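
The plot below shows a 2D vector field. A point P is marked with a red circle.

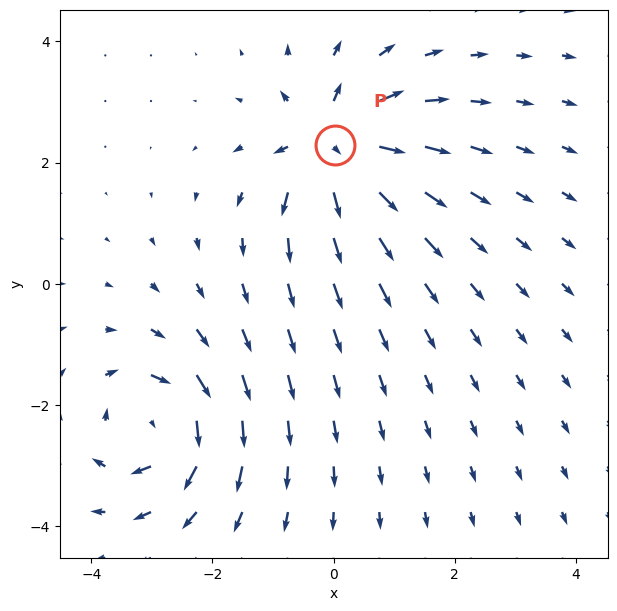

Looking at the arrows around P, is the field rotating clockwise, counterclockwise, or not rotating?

not rotating

Near P at (0.0, 2.3) the arrows show no circulation. The curl there is ≈0.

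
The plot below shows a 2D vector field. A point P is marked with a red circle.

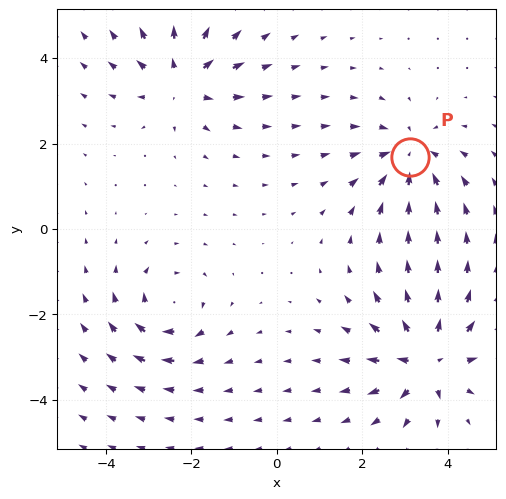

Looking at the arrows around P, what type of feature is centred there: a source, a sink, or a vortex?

At P (3.1, 1.7) the arrows converge inward. Divergence about -4, curl ≈0 — negative divergence with near-zero curl is a sink.

sink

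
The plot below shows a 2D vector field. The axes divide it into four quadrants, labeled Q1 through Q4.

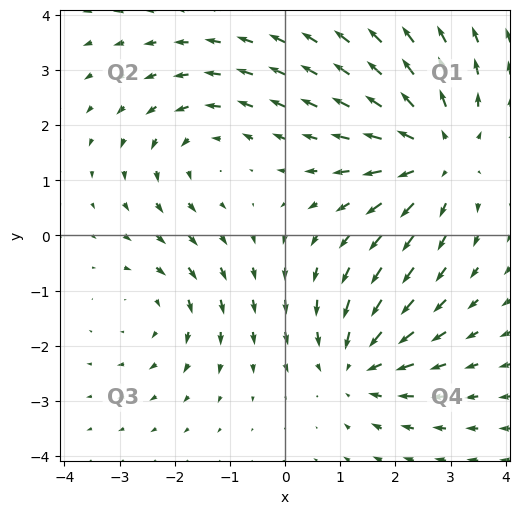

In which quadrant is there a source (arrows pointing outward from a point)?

The source sits at approximately (2.7, 1.5), which lies in quadrant Q1. The divergence there is about +4, positive as expected for a source.

Q1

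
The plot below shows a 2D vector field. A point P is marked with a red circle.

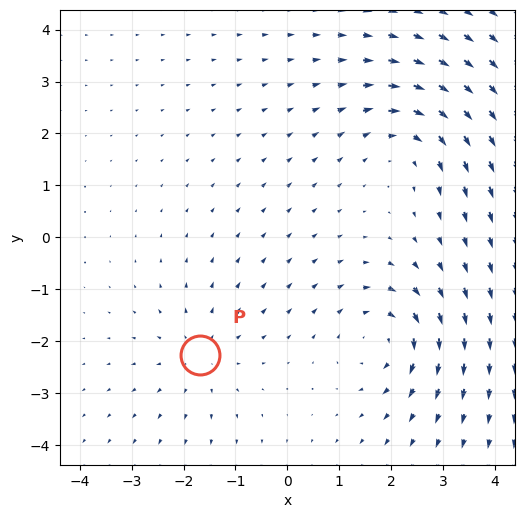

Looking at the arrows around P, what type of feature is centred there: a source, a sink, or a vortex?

source

At P (-1.7, -2.3) the arrows spread outward. Divergence about +2, curl ≈0 — positive divergence with near-zero curl is a source.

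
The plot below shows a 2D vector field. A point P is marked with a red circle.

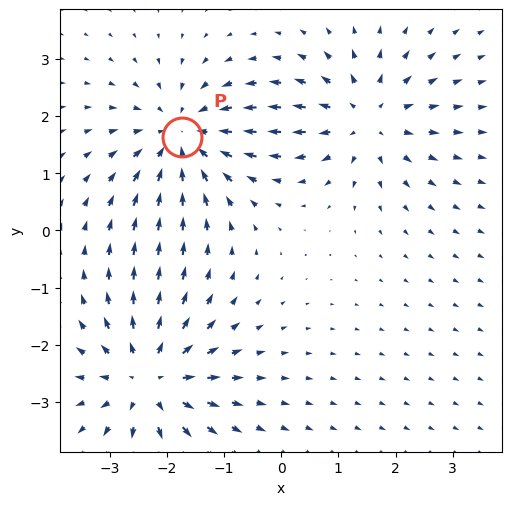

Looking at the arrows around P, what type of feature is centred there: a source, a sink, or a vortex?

At P (-1.7, 1.6) the arrows converge inward. Divergence about -4, curl ≈0 — negative divergence with near-zero curl is a sink.

sink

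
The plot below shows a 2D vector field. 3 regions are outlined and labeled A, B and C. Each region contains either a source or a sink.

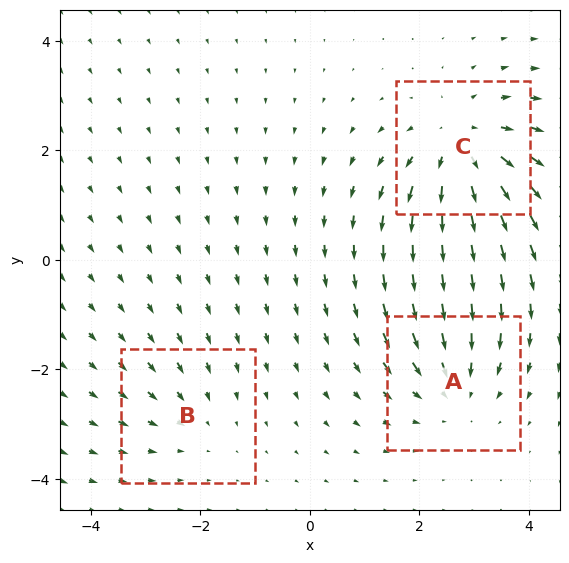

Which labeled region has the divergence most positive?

Divergence at each region's feature centre — A: about -3, B: about -2, C: about +4. Region C is most positive.

C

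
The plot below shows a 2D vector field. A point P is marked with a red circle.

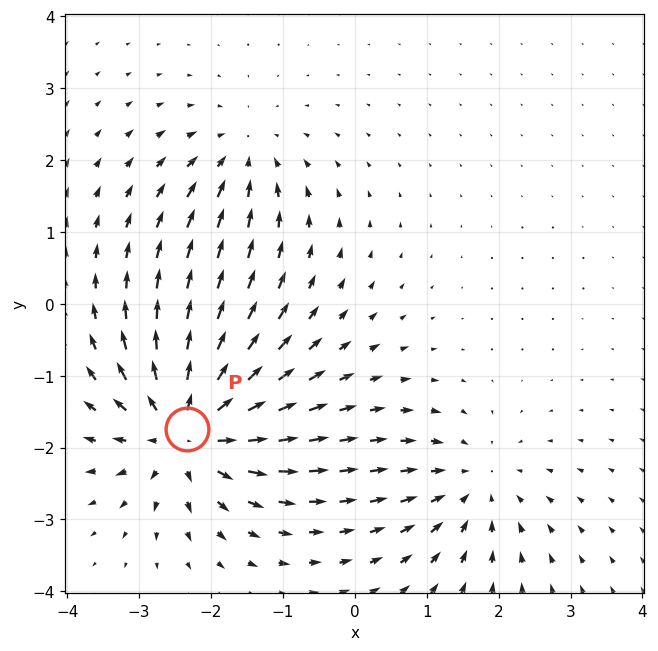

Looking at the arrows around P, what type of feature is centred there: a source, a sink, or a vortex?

At P (-2.3, -1.7) the arrows spread outward. Divergence about +6, curl ≈0 — positive divergence with near-zero curl is a source.

source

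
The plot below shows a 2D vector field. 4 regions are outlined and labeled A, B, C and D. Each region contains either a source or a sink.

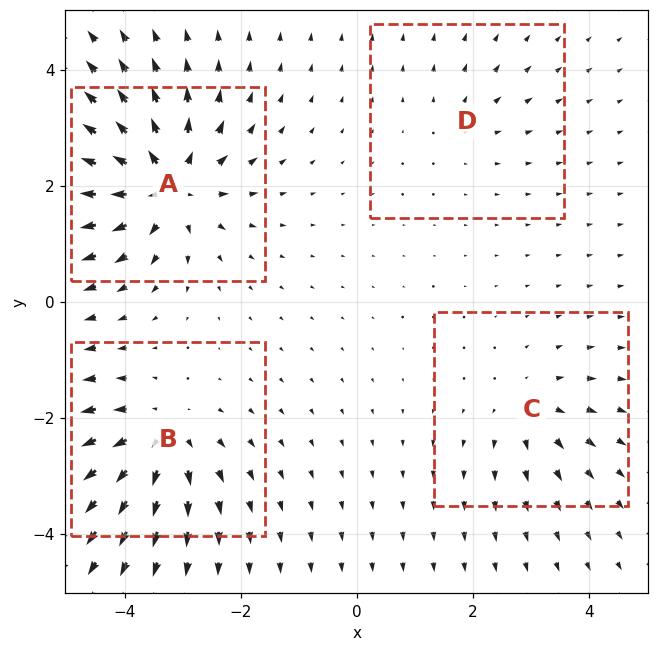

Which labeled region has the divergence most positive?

Divergence at each region's feature centre — A: about +9, B: about +6, C: about +4, D: about +2. Region A is most positive.

A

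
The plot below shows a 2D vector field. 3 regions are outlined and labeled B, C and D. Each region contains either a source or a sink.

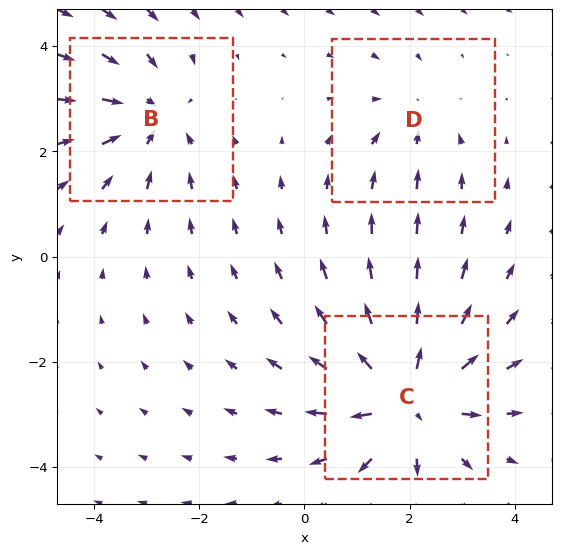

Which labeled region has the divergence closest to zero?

D

Divergence at each region's feature centre — B: about -3, C: about +4, D: about -2. Region D is closest to zero.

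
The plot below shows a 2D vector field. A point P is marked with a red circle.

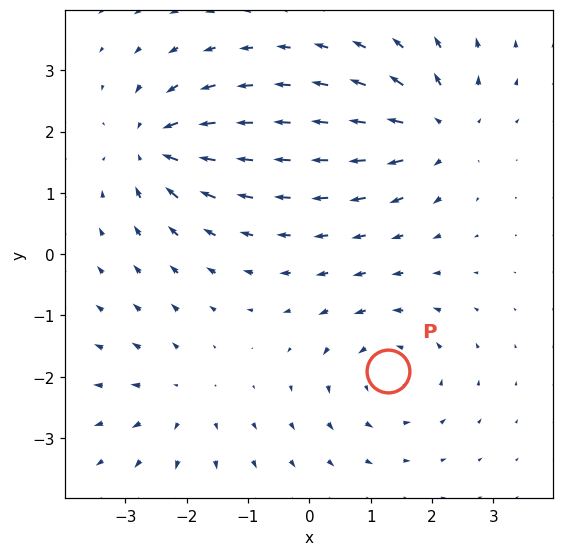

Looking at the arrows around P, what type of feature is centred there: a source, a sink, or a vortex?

At P (1.3, -1.9) the arrows circulate counterclockwise. Divergence ≈0, curl about +4 — near-zero divergence with nonzero curl is a vortex.

vortex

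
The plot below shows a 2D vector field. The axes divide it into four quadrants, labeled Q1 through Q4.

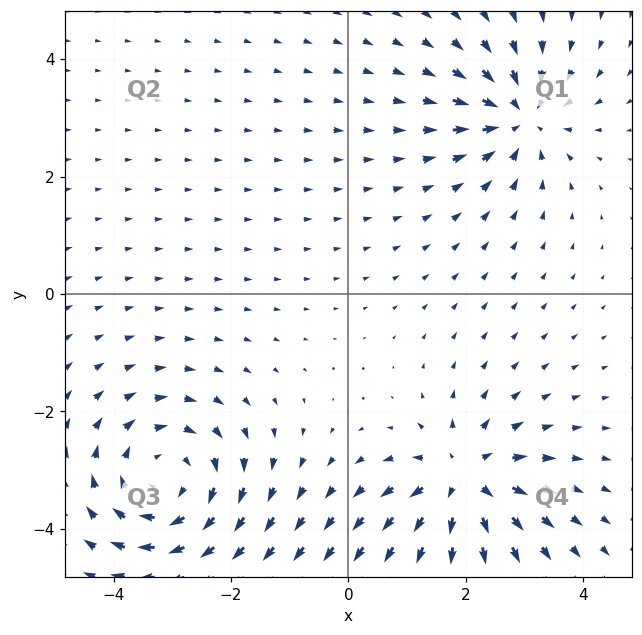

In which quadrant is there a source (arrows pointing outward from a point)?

Q4

The source sits at approximately (2.0, -3.2), which lies in quadrant Q4. The divergence there is about +5, positive as expected for a source.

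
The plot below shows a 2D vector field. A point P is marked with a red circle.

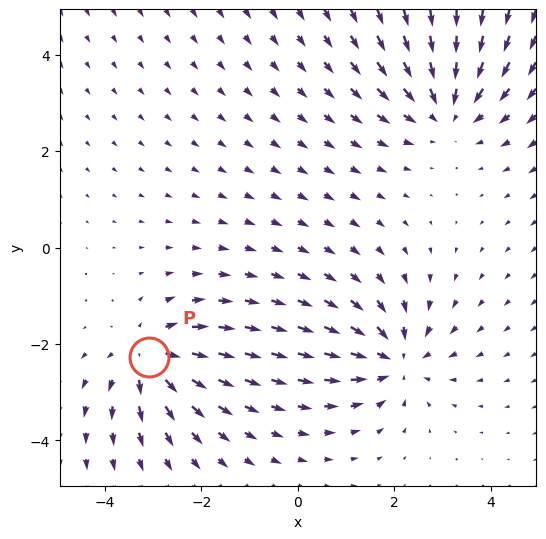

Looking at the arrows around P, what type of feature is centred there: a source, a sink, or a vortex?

source

At P (-3.1, -2.3) the arrows spread outward. Divergence about +4, curl ≈0 — positive divergence with near-zero curl is a source.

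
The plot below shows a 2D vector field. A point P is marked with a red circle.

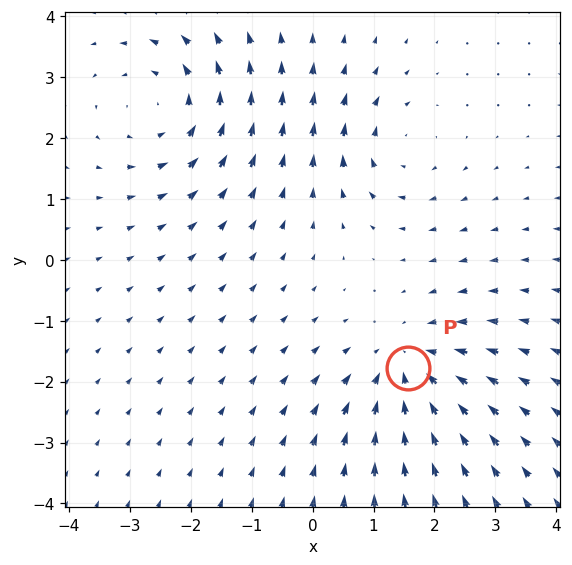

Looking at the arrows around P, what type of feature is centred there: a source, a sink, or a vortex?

At P (1.6, -1.8) the arrows converge inward. Divergence about -4, curl ≈0 — negative divergence with near-zero curl is a sink.

sink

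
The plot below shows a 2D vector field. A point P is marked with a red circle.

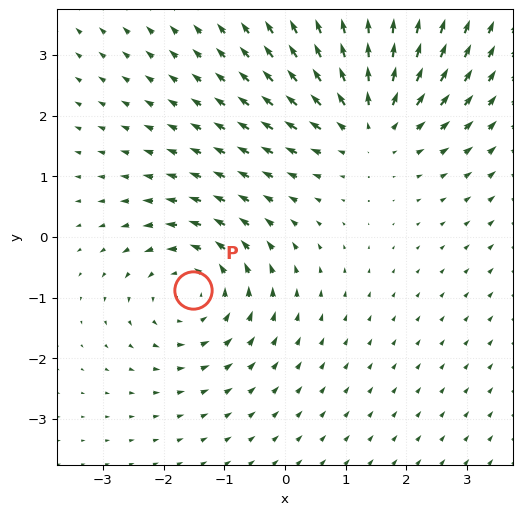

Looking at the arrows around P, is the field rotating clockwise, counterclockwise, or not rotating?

counterclockwise

Near P at (-1.5, -0.9) the arrows circulate counterclockwise. The curl (z-component) there is about +4; positive curl means counterclockwise rotation.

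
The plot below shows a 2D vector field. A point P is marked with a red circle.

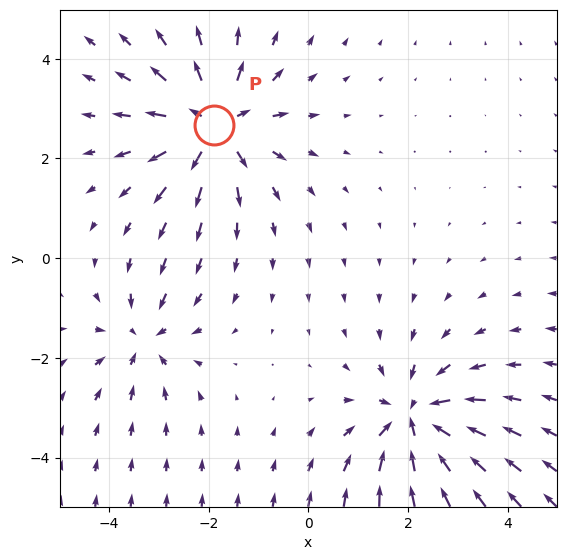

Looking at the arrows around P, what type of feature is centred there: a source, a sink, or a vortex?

source

At P (-1.9, 2.7) the arrows spread outward. Divergence about +6, curl ≈0 — positive divergence with near-zero curl is a source.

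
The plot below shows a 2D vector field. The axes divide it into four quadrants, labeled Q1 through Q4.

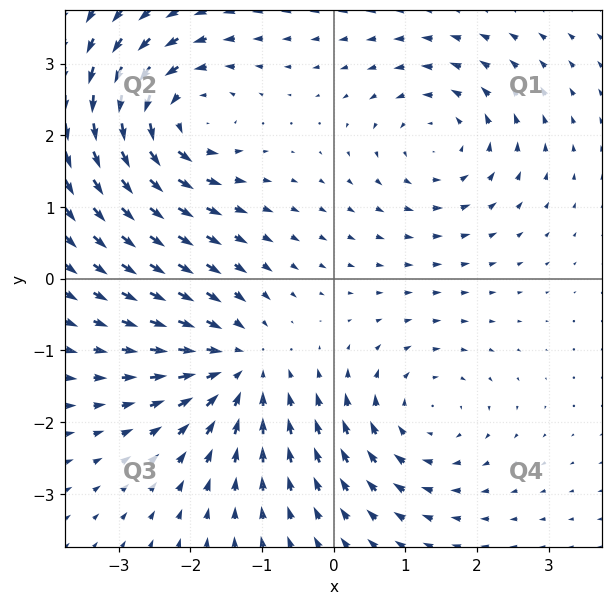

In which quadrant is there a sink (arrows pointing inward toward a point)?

The sink sits at approximately (-1.4, -1.2), which lies in quadrant Q3. The divergence there is about -5, negative as expected for a sink.

Q3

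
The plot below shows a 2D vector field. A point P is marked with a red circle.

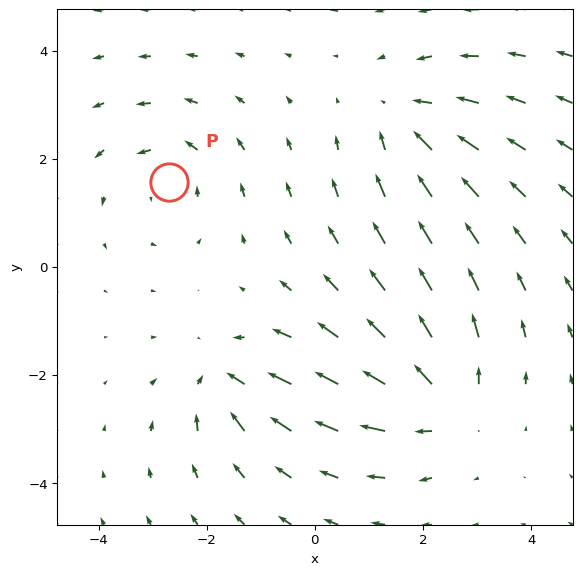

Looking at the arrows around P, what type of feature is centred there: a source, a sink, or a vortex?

vortex

At P (-2.7, 1.6) the arrows circulate counterclockwise. Divergence ≈0, curl about +3 — near-zero divergence with nonzero curl is a vortex.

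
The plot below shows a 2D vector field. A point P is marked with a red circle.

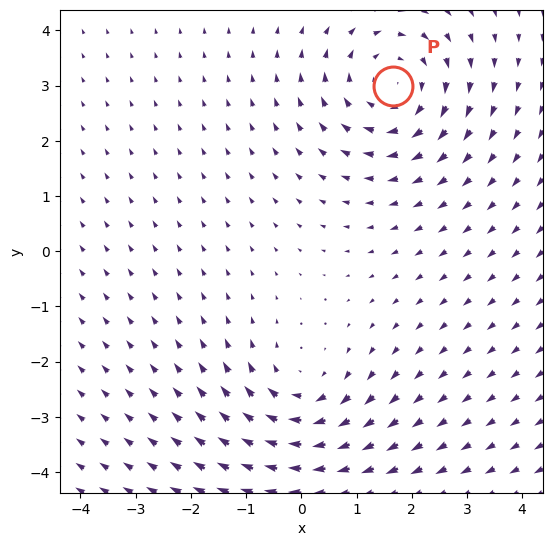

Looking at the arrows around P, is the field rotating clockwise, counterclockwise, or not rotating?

clockwise

Near P at (1.7, 3.0) the arrows circulate clockwise. The curl (z-component) there is about -3; negative curl means clockwise rotation.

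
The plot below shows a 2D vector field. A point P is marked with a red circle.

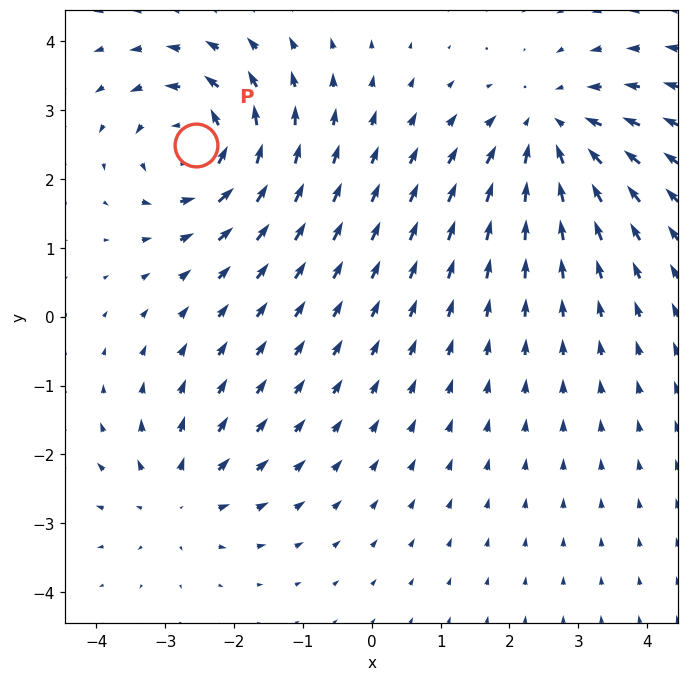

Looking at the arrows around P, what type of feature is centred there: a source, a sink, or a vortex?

At P (-2.6, 2.5) the arrows circulate counterclockwise. Divergence ≈0, curl about +6 — near-zero divergence with nonzero curl is a vortex.

vortex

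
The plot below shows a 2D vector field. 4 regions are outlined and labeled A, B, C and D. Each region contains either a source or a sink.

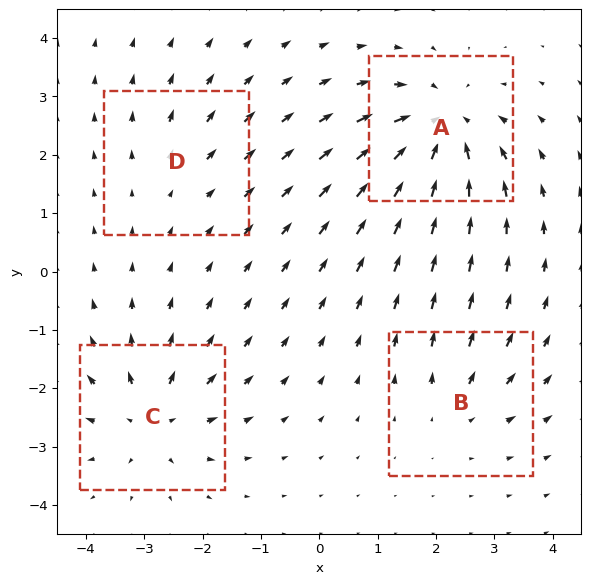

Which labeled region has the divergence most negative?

Divergence at each region's feature centre — A: about -7, B: about +3, C: about +5, D: about +2. Region A is most negative.

A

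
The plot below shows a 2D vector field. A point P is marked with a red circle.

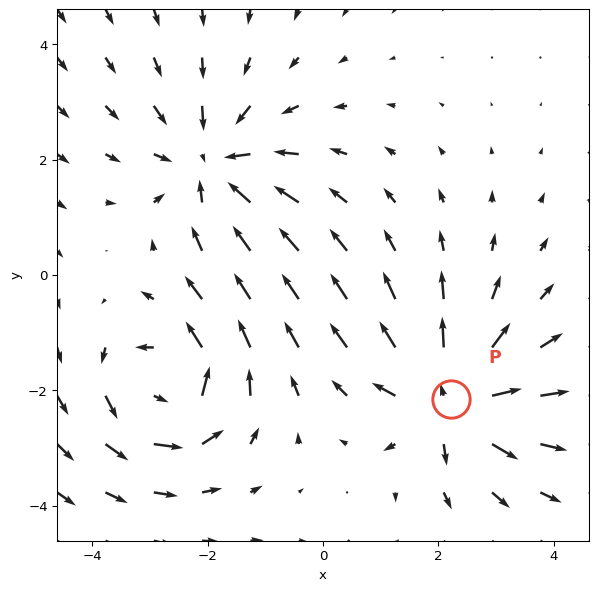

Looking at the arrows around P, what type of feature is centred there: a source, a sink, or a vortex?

source

At P (2.2, -2.2) the arrows spread outward. Divergence about +6, curl ≈0 — positive divergence with near-zero curl is a source.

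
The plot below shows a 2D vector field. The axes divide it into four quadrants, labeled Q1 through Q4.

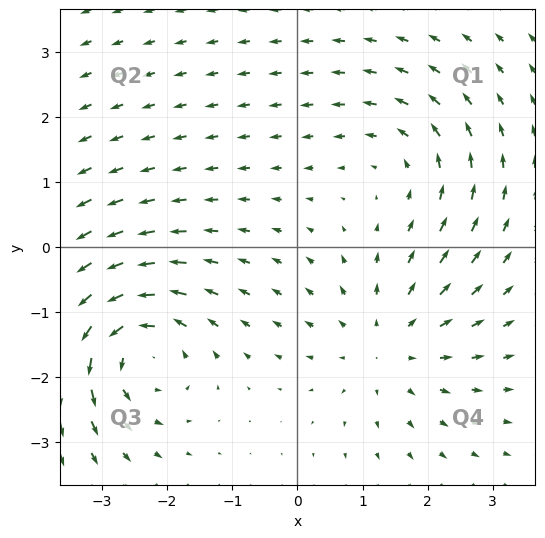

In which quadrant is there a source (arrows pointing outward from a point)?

The source sits at approximately (1.4, -1.5), which lies in quadrant Q4. The divergence there is about +3, positive as expected for a source.

Q4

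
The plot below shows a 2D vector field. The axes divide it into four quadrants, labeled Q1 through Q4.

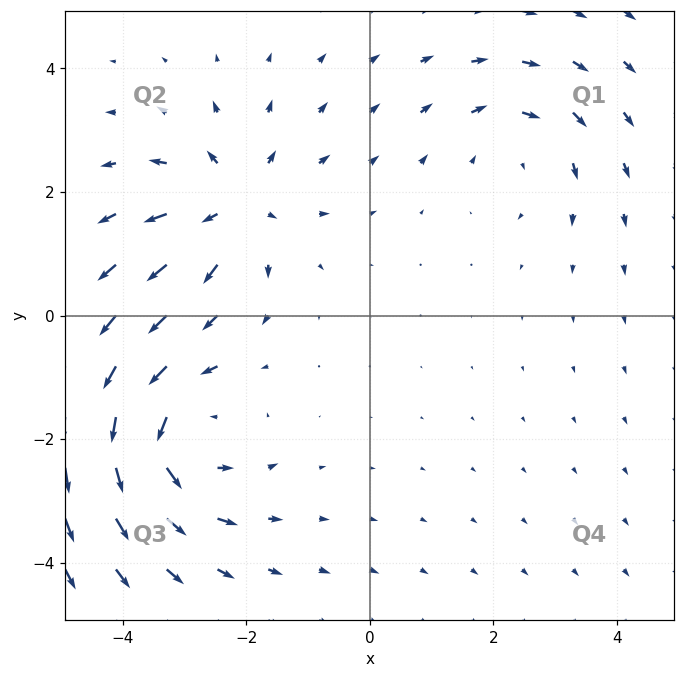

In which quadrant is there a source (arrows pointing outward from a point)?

The source sits at approximately (-2.2, 1.8), which lies in quadrant Q2. The divergence there is about +4, positive as expected for a source.

Q2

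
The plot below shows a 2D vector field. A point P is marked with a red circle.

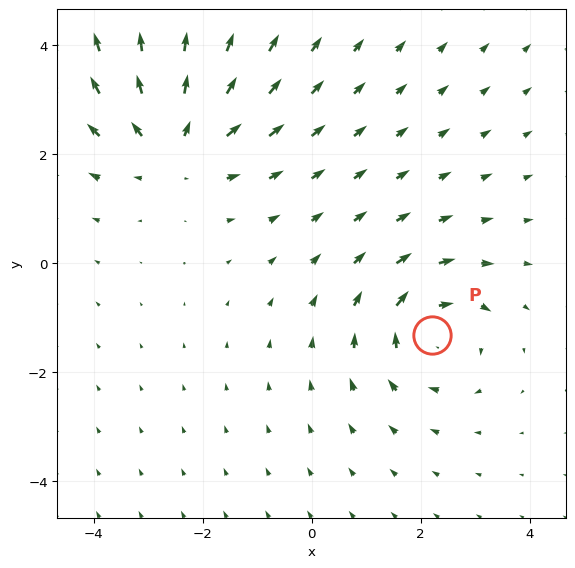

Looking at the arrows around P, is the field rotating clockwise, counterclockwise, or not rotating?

clockwise

Near P at (2.2, -1.3) the arrows circulate clockwise. The curl (z-component) there is about -4; negative curl means clockwise rotation.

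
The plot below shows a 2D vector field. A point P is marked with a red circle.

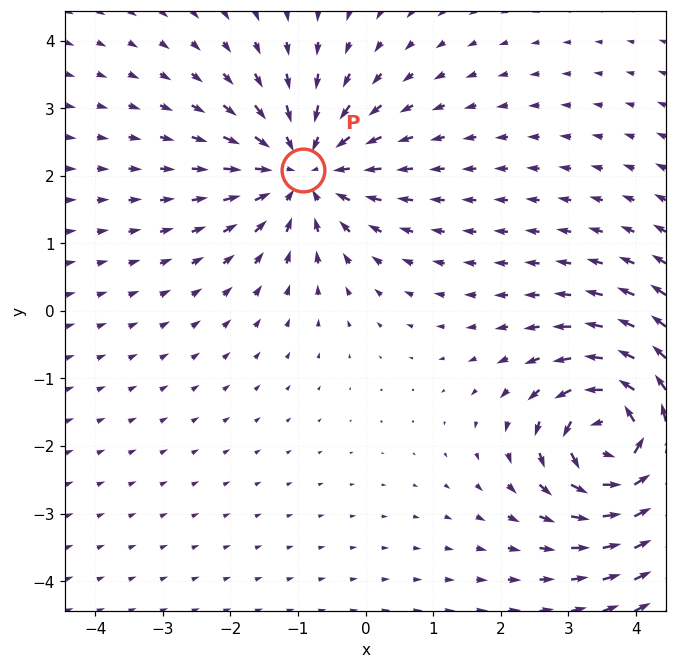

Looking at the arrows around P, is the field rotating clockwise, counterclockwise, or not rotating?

not rotating

Near P at (-0.9, 2.1) the arrows show no circulation. The curl there is ≈0.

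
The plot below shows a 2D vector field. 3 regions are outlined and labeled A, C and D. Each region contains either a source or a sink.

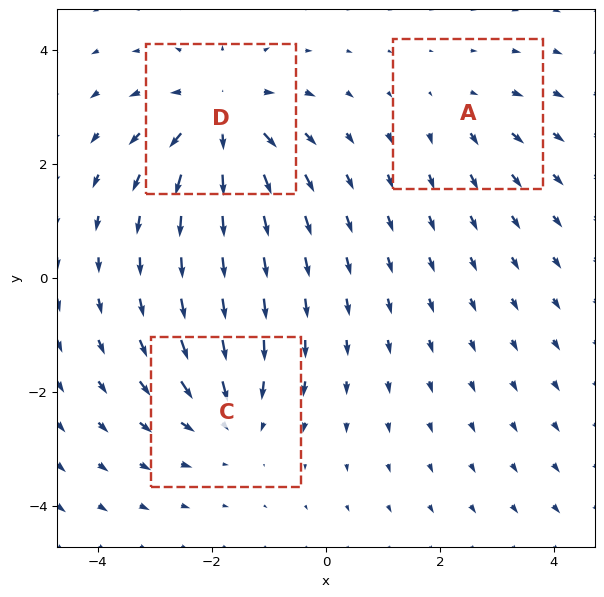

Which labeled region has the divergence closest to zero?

A

Divergence at each region's feature centre — A: about +2, C: about -3, D: about +5. Region A is closest to zero.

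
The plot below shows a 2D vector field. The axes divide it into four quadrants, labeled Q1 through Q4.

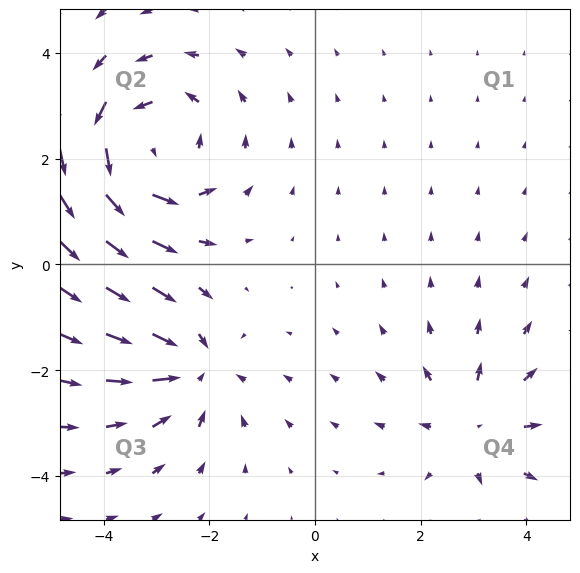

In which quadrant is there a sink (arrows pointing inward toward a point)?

Q3

The sink sits at approximately (-2.3, -2.0), which lies in quadrant Q3. The divergence there is about -3, negative as expected for a sink.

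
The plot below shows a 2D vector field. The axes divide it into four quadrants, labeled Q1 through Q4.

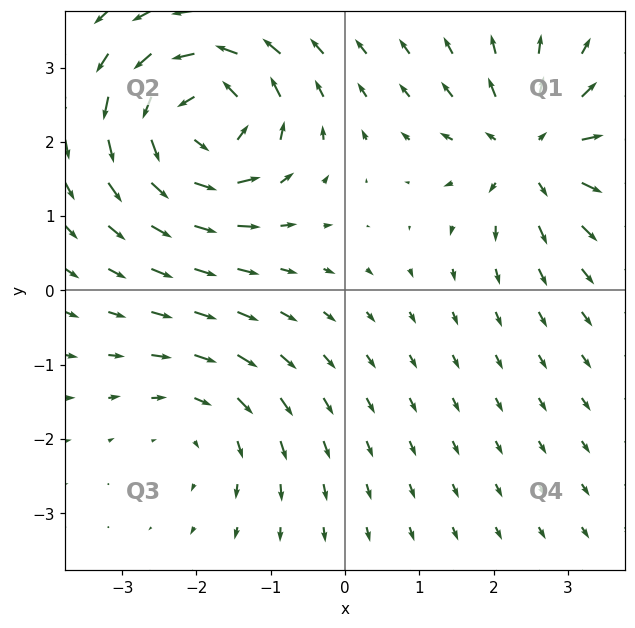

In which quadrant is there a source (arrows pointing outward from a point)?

The source sits at approximately (2.5, 1.9), which lies in quadrant Q1. The divergence there is about +5, positive as expected for a source.

Q1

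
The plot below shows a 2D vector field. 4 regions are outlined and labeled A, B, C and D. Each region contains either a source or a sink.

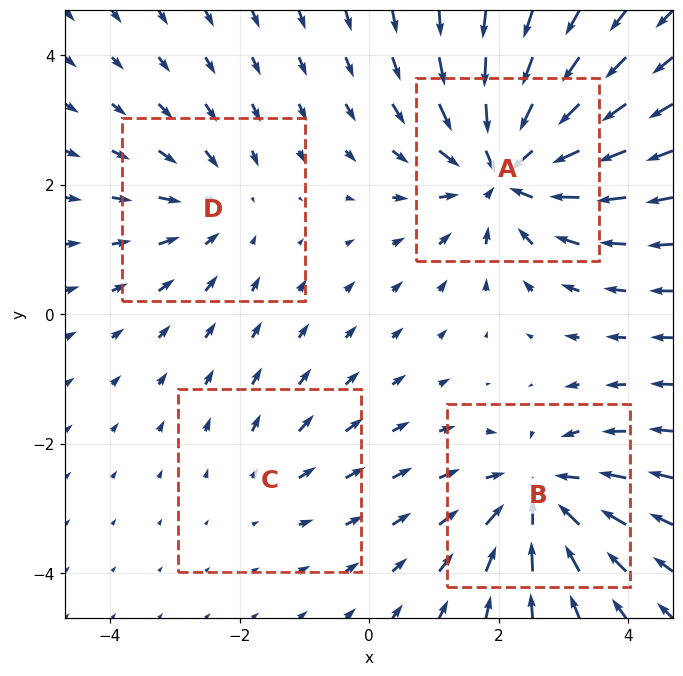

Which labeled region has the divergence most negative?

A

Divergence at each region's feature centre — A: about -7, B: about -5, C: about +2, D: about -3. Region A is most negative.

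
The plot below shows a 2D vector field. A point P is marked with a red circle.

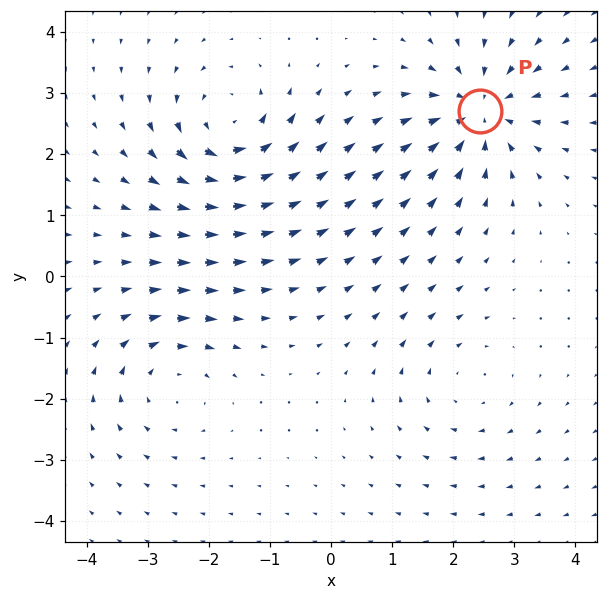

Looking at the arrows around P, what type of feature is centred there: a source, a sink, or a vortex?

sink

At P (2.4, 2.7) the arrows converge inward. Divergence about -6, curl ≈0 — negative divergence with near-zero curl is a sink.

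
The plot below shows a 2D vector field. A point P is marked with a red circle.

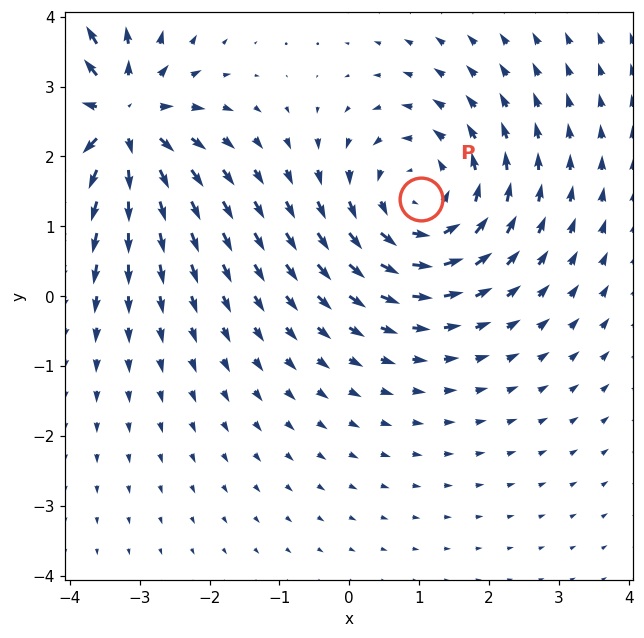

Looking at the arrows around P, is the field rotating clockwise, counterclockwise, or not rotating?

Near P at (1.0, 1.4) the arrows circulate counterclockwise. The curl (z-component) there is about +4; positive curl means counterclockwise rotation.

counterclockwise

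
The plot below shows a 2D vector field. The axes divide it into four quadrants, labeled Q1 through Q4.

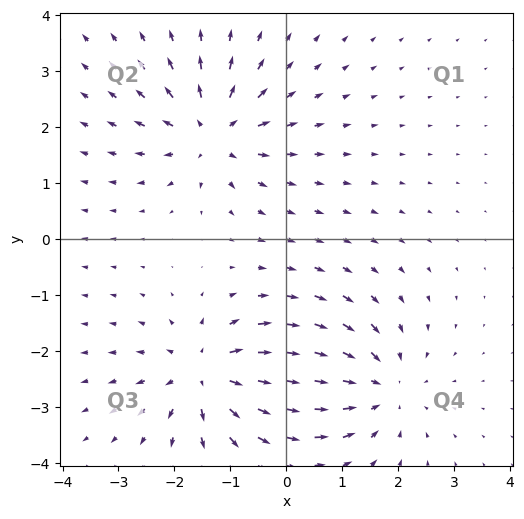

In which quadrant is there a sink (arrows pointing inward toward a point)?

The sink sits at approximately (1.7, -2.7), which lies in quadrant Q4. The divergence there is about -4, negative as expected for a sink.

Q4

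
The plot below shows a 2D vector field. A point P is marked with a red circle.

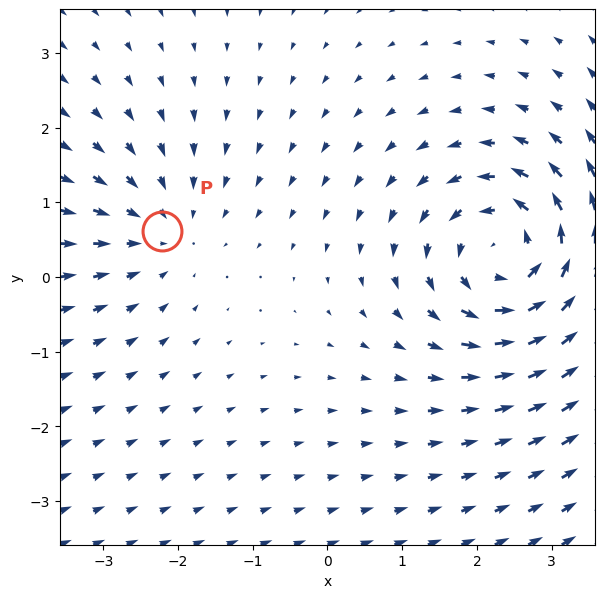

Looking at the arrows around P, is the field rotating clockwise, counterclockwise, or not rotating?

Near P at (-2.2, 0.6) the arrows show no circulation. The curl there is ≈0.

not rotating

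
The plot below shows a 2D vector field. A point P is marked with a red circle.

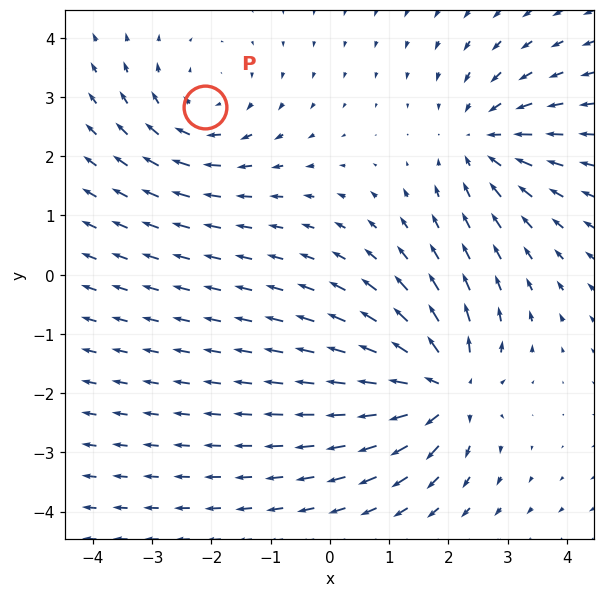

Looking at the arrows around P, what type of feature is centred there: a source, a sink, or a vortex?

At P (-2.1, 2.8) the arrows circulate clockwise. Divergence ≈0, curl about -3 — near-zero divergence with nonzero curl is a vortex.

vortex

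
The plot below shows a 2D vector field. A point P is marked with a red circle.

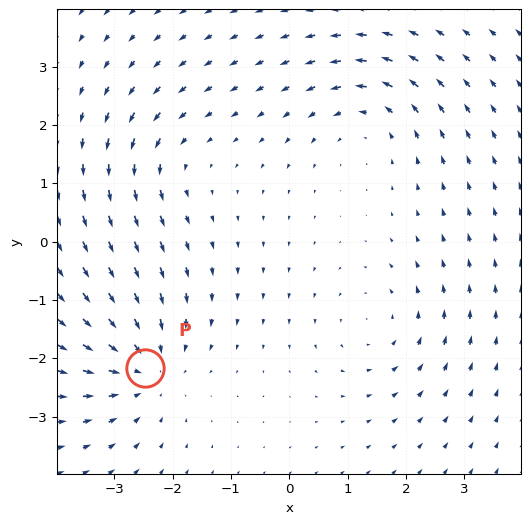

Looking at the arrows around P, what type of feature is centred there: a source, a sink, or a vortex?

At P (-2.5, -2.2) the arrows converge inward. Divergence about -5, curl ≈0 — negative divergence with near-zero curl is a sink.

sink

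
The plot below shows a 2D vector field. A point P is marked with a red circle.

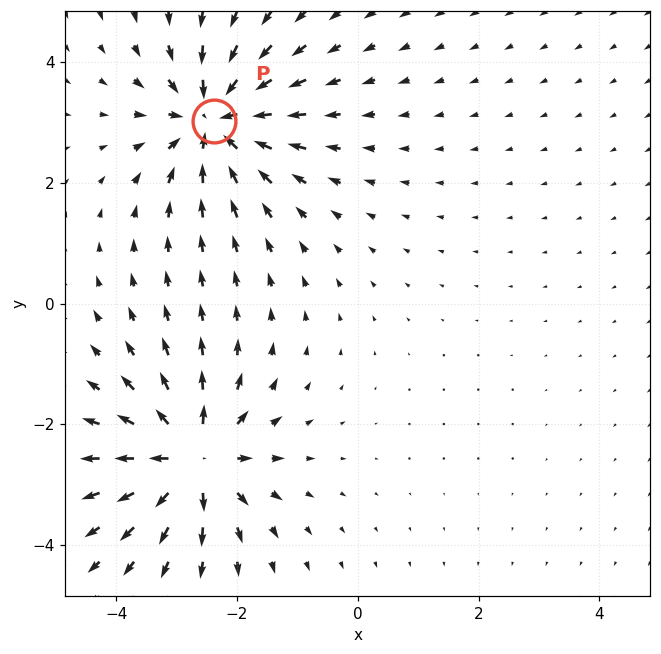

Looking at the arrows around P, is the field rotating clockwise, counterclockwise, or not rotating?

Near P at (-2.4, 3.0) the arrows show no circulation. The curl there is ≈0.

not rotating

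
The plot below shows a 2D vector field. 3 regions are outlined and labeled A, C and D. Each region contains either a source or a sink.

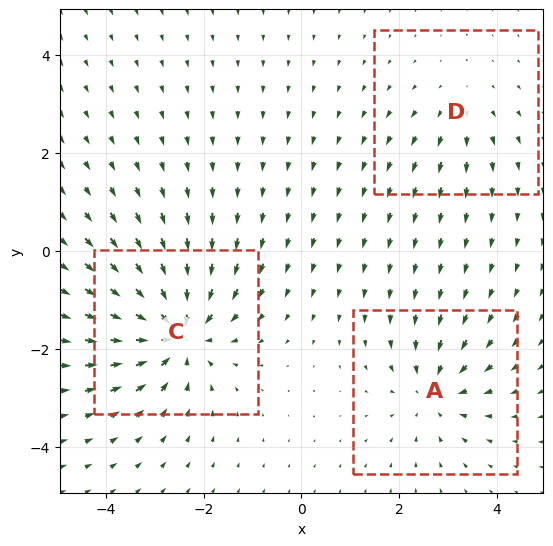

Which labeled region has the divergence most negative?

C

Divergence at each region's feature centre — A: about -3, C: about -5, D: about +2. Region C is most negative.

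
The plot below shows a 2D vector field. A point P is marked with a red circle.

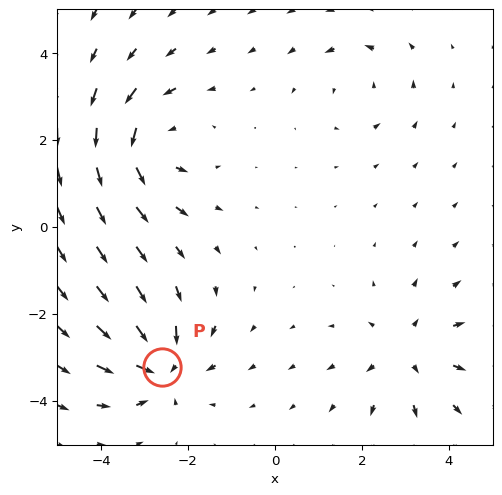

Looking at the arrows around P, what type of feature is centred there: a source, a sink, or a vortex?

sink

At P (-2.6, -3.2) the arrows converge inward. Divergence about -6, curl ≈0 — negative divergence with near-zero curl is a sink.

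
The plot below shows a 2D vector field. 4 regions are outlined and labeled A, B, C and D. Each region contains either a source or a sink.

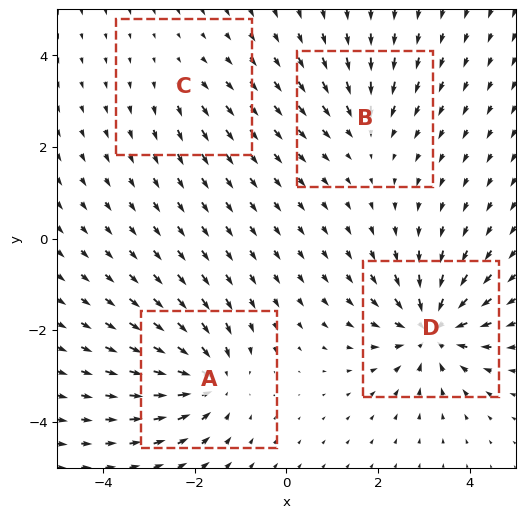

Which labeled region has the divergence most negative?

D

Divergence at each region's feature centre — A: about -6, B: about -4, C: about +2, D: about -8. Region D is most negative.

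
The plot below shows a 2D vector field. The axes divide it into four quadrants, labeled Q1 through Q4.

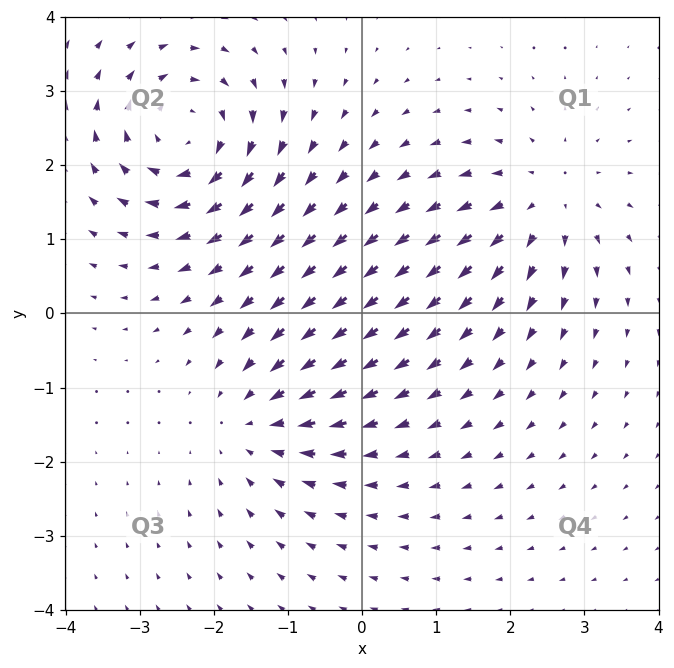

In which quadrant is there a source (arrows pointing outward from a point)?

Q1

The source sits at approximately (2.5, 1.5), which lies in quadrant Q1. The divergence there is about +4, positive as expected for a source.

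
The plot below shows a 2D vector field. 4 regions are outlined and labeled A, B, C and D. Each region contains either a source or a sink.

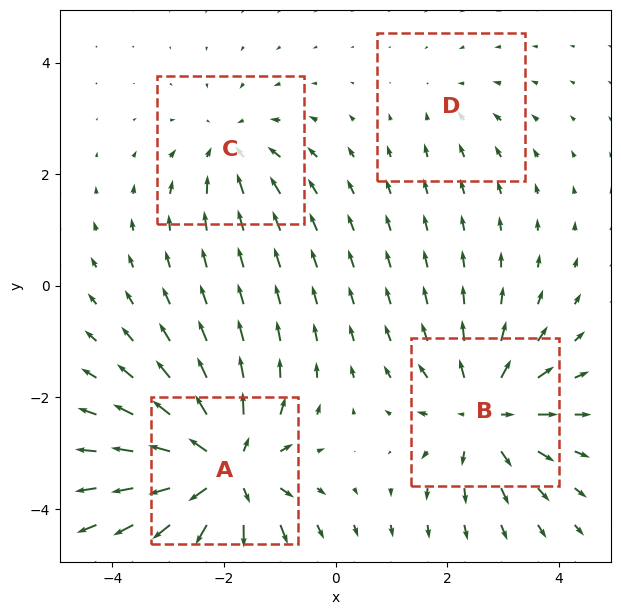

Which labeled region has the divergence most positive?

A

Divergence at each region's feature centre — A: about +8, B: about +6, C: about -4, D: about -2. Region A is most positive.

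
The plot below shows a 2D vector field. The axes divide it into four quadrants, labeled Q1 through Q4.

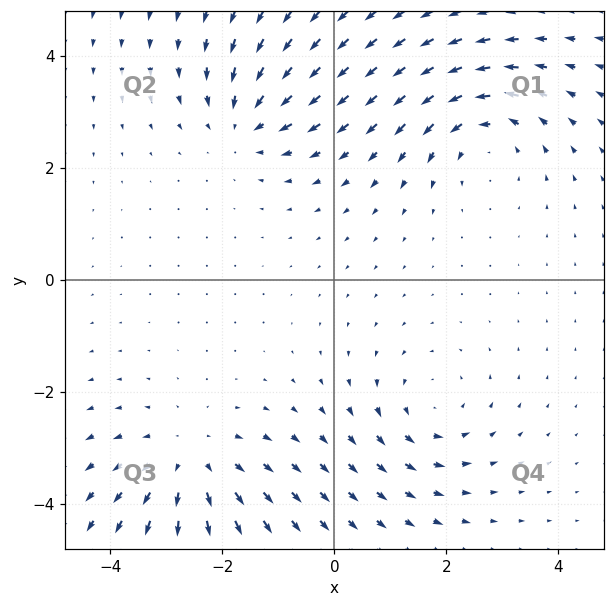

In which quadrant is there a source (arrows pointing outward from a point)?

Q3

The source sits at approximately (-2.6, -3.3), which lies in quadrant Q3. The divergence there is about +4, positive as expected for a source.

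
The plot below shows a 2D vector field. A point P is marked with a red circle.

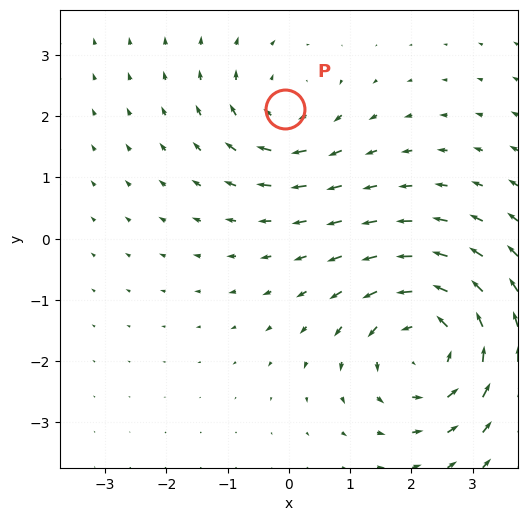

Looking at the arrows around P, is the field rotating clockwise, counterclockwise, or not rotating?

clockwise

Near P at (-0.1, 2.1) the arrows circulate clockwise. The curl (z-component) there is about -3; negative curl means clockwise rotation.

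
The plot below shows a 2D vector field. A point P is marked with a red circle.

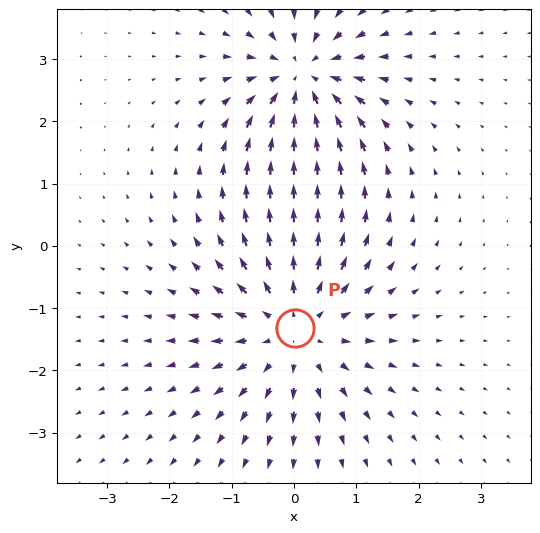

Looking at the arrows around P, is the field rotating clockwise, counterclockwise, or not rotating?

Near P at (0.0, -1.3) the arrows show no circulation. The curl there is ≈0.

not rotating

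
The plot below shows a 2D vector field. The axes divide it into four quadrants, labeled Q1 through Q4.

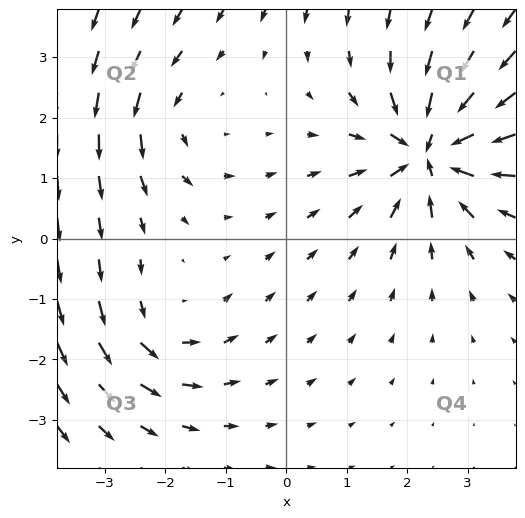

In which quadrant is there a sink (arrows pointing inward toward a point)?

The sink sits at approximately (2.4, 1.4), which lies in quadrant Q1. The divergence there is about -6, negative as expected for a sink.

Q1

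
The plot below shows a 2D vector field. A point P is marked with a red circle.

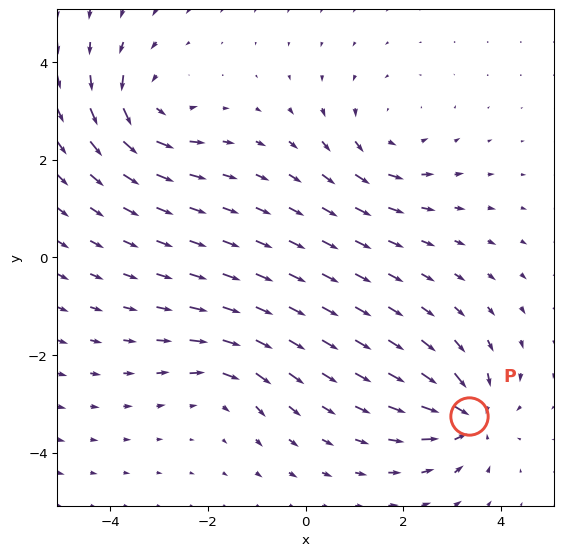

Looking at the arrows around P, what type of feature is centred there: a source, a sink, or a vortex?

At P (3.3, -3.3) the arrows converge inward. Divergence about -7, curl ≈0 — negative divergence with near-zero curl is a sink.

sink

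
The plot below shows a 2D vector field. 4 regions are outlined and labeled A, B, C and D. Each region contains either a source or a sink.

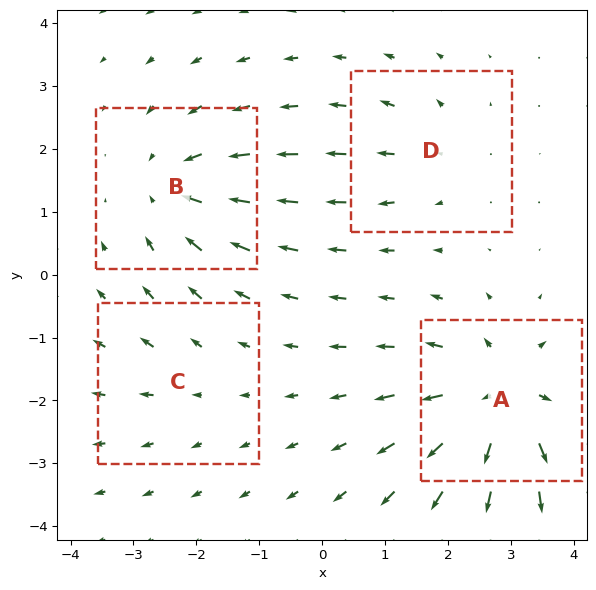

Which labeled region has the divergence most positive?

A

Divergence at each region's feature centre — A: about +7, B: about -5, C: about +2, D: about +3. Region A is most positive.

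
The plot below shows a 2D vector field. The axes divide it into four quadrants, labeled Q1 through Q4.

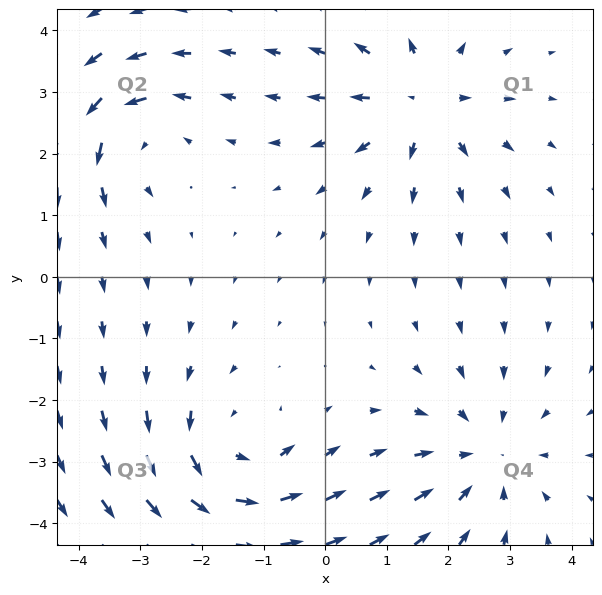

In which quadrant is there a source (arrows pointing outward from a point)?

Q1

The source sits at approximately (1.6, 2.8), which lies in quadrant Q1. The divergence there is about +5, positive as expected for a source.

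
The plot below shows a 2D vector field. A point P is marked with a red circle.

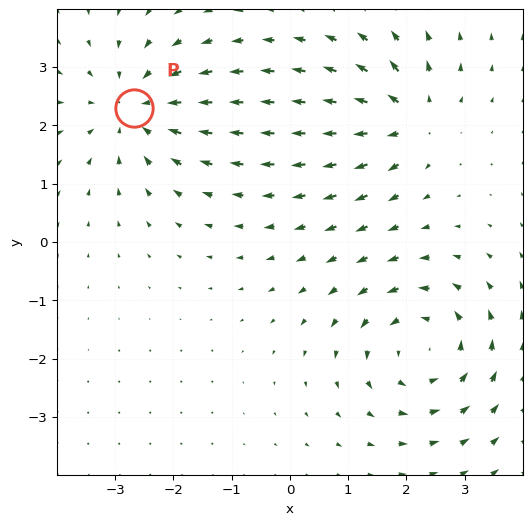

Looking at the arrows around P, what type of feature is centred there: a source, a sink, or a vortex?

At P (-2.7, 2.3) the arrows converge inward. Divergence about -4, curl ≈0 — negative divergence with near-zero curl is a sink.

sink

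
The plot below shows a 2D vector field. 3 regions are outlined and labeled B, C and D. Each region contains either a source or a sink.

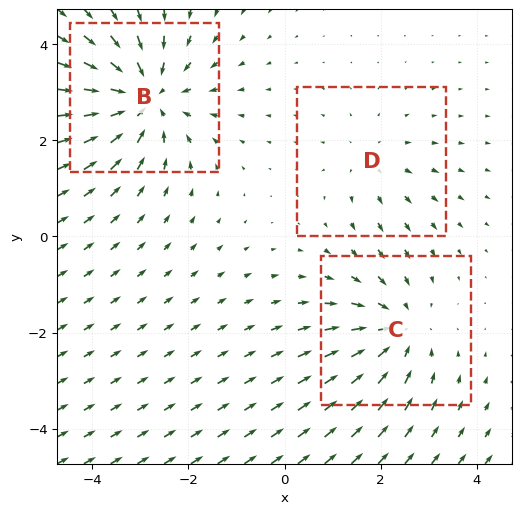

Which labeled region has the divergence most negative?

B

Divergence at each region's feature centre — B: about -4, C: about -3, D: about +2. Region B is most negative.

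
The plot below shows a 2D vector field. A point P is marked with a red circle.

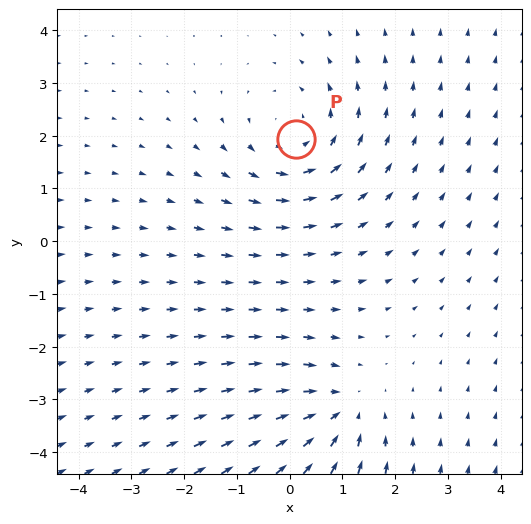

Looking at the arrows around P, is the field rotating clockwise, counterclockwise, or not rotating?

Near P at (0.1, 1.9) the arrows circulate counterclockwise. The curl (z-component) there is about +3; positive curl means counterclockwise rotation.

counterclockwise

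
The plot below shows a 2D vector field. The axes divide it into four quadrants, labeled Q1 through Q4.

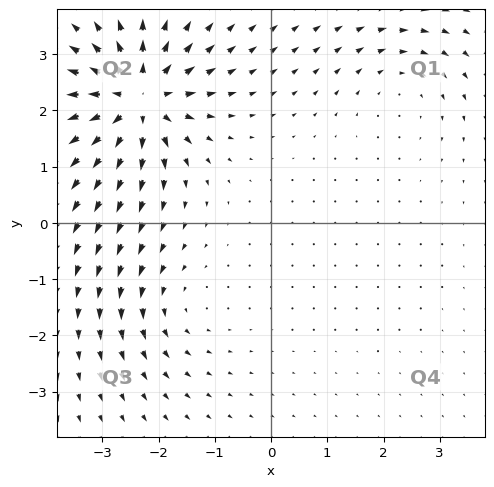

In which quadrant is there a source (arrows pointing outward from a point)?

Q2

The source sits at approximately (-2.4, 2.2), which lies in quadrant Q2. The divergence there is about +7, positive as expected for a source.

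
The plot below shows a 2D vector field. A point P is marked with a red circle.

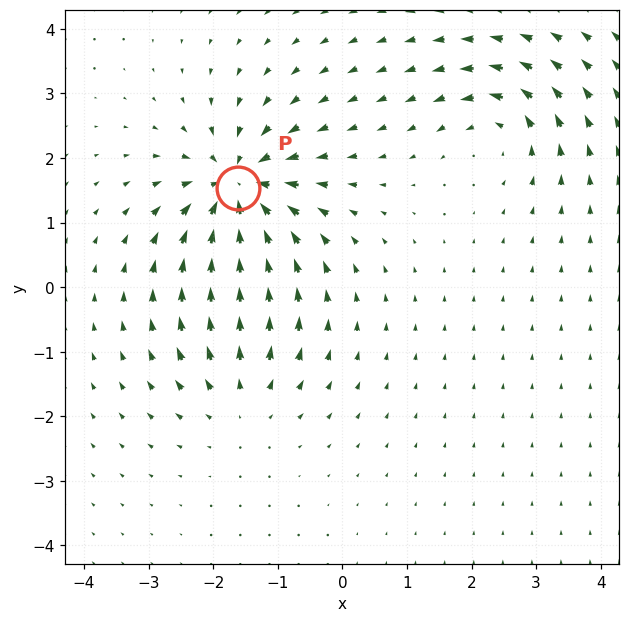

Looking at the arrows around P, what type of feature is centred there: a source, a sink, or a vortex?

At P (-1.6, 1.5) the arrows converge inward. Divergence about -7, curl ≈0 — negative divergence with near-zero curl is a sink.

sink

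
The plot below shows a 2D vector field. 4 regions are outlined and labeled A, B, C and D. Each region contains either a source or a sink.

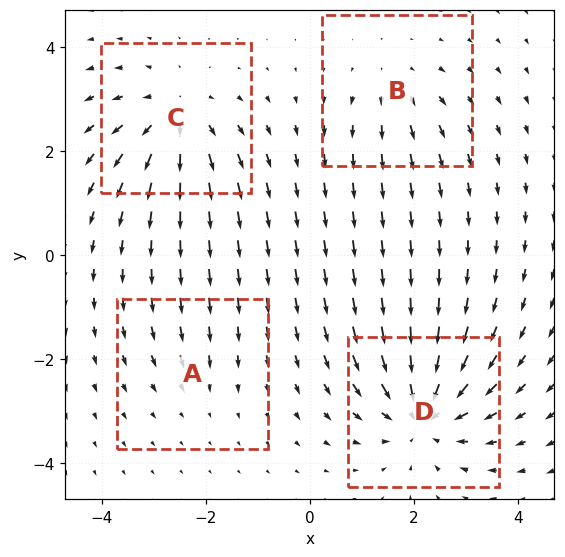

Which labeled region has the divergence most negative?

D

Divergence at each region's feature centre — A: about -2, B: about +3, C: about +5, D: about -7. Region D is most negative.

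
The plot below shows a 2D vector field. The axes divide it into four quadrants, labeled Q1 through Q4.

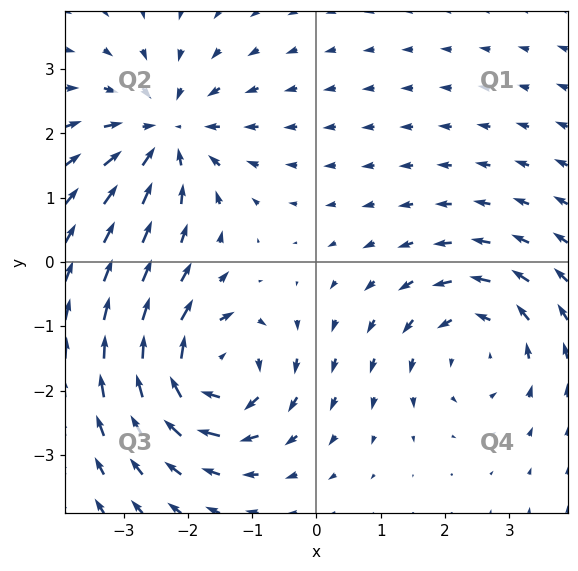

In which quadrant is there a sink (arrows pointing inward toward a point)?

The sink sits at approximately (-2.3, 2.0), which lies in quadrant Q2. The divergence there is about -5, negative as expected for a sink.

Q2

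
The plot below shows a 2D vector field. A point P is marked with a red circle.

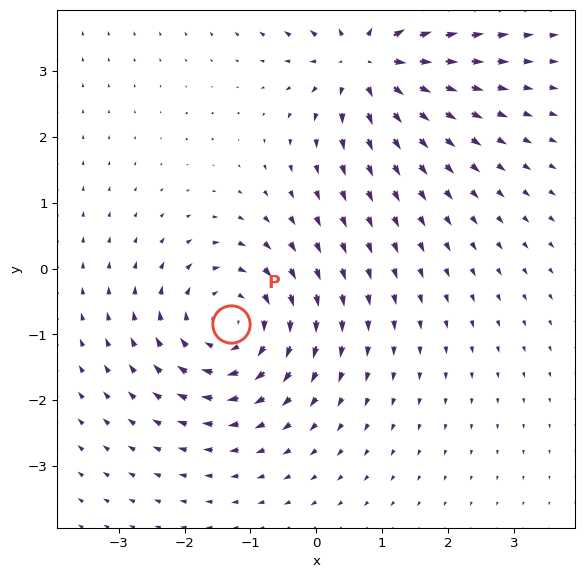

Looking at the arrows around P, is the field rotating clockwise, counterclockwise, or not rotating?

Near P at (-1.3, -0.8) the arrows circulate clockwise. The curl (z-component) there is about -4; negative curl means clockwise rotation.

clockwise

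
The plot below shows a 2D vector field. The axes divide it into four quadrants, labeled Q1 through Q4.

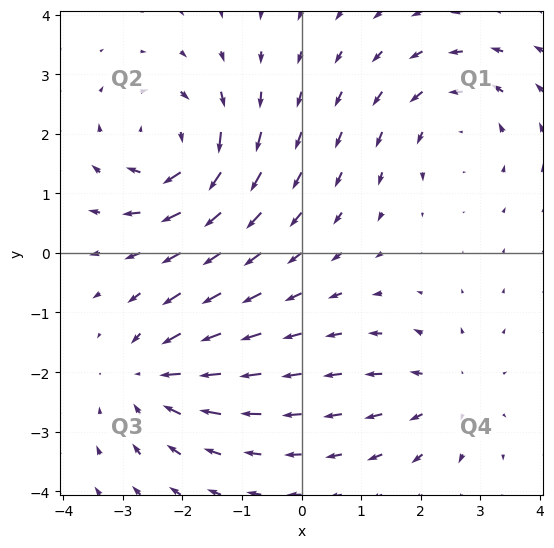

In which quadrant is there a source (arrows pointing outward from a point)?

The source sits at approximately (2.4, -2.3), which lies in quadrant Q4. The divergence there is about +3, positive as expected for a source.

Q4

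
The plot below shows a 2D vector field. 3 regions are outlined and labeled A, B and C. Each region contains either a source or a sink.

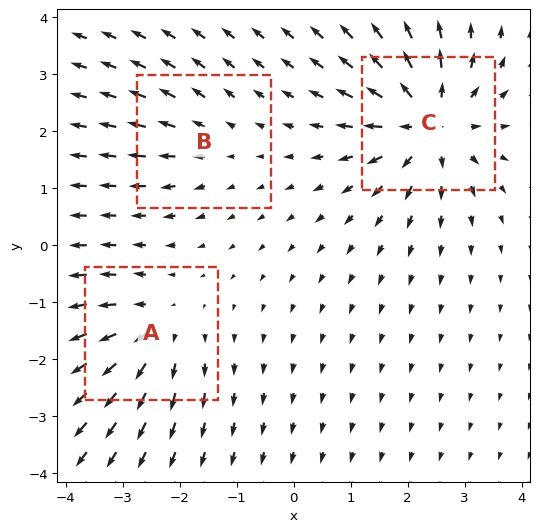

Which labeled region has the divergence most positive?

C

Divergence at each region's feature centre — A: about +4, B: about +2, C: about +6. Region C is most positive.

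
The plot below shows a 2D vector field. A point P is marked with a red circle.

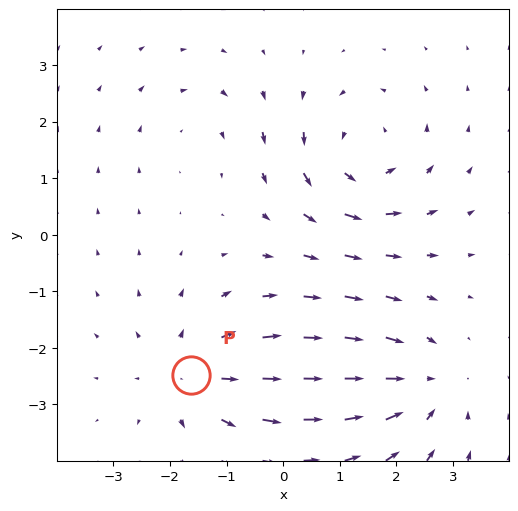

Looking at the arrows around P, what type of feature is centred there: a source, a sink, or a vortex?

At P (-1.6, -2.5) the arrows spread outward. Divergence about +4, curl ≈0 — positive divergence with near-zero curl is a source.

source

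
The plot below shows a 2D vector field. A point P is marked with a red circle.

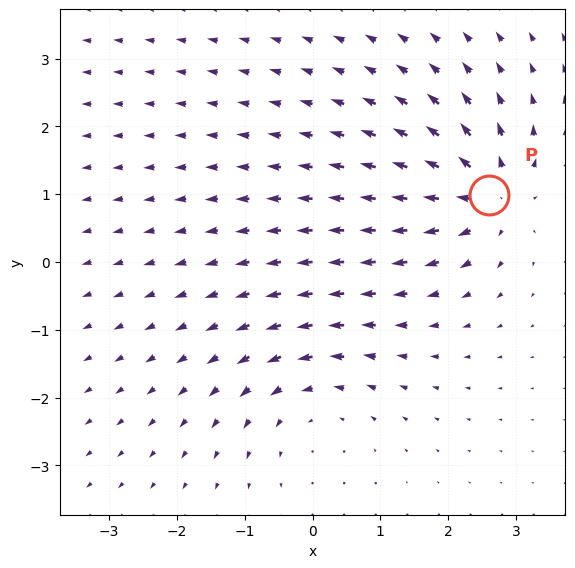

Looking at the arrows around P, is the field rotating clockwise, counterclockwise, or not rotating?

not rotating

Near P at (2.6, 1.0) the arrows show no circulation. The curl there is ≈0.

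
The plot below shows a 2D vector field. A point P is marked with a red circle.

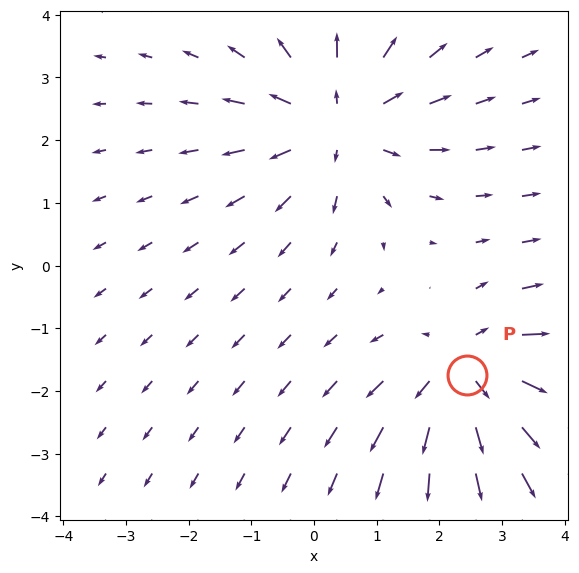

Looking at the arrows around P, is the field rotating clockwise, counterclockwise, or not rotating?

not rotating

Near P at (2.4, -1.7) the arrows show no circulation. The curl there is ≈0.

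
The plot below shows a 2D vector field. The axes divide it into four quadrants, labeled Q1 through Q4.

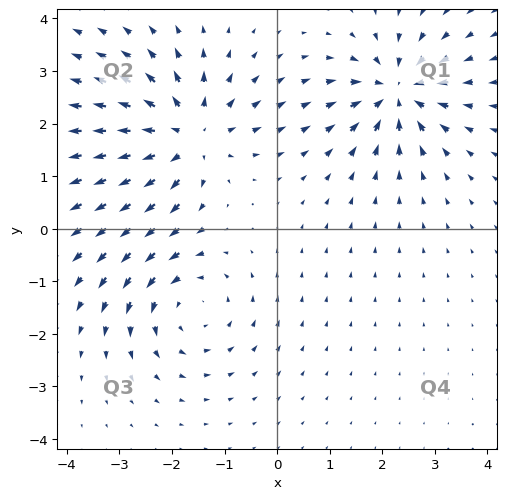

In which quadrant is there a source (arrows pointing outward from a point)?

Q2

The source sits at approximately (-1.7, 1.8), which lies in quadrant Q2. The divergence there is about +4, positive as expected for a source.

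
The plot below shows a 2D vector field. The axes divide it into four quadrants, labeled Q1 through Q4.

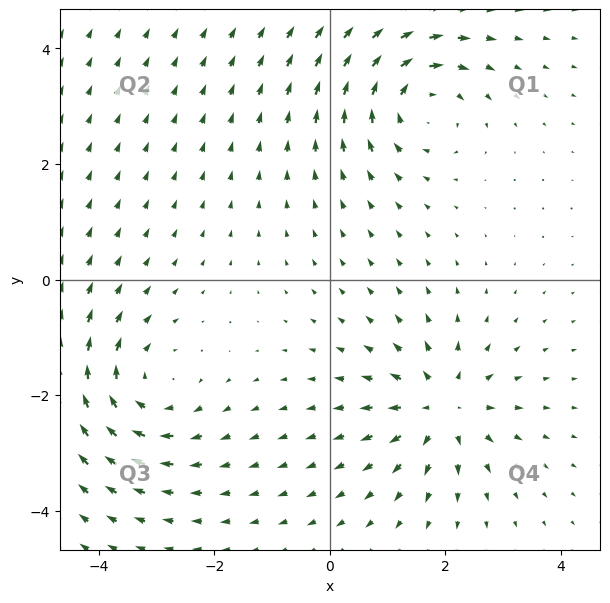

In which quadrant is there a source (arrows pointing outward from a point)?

The source sits at approximately (2.0, -2.2), which lies in quadrant Q4. The divergence there is about +5, positive as expected for a source.

Q4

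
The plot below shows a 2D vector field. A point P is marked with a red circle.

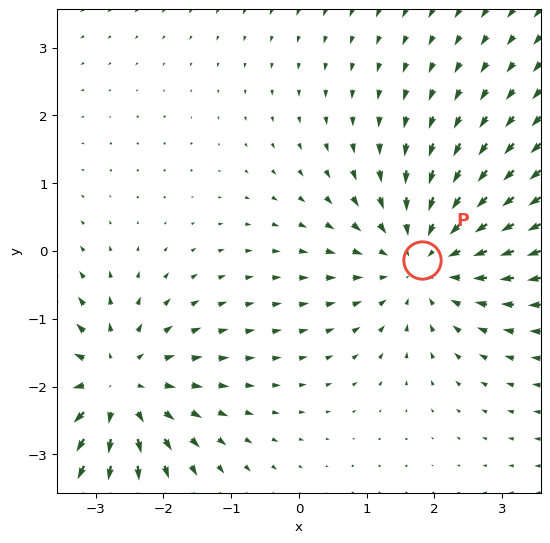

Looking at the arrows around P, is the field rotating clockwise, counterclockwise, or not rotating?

not rotating

Near P at (1.8, -0.1) the arrows show no circulation. The curl there is ≈0.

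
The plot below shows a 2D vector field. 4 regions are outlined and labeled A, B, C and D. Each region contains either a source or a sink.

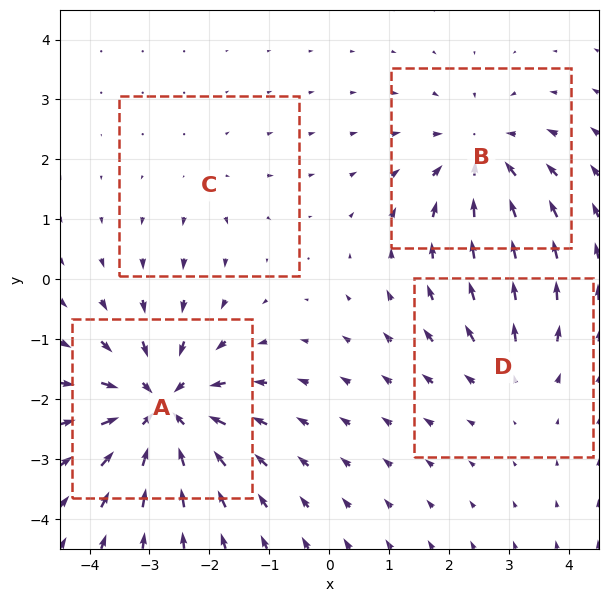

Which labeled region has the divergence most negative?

Divergence at each region's feature centre — A: about -8, B: about -5, C: about +2, D: about +3. Region A is most negative.

A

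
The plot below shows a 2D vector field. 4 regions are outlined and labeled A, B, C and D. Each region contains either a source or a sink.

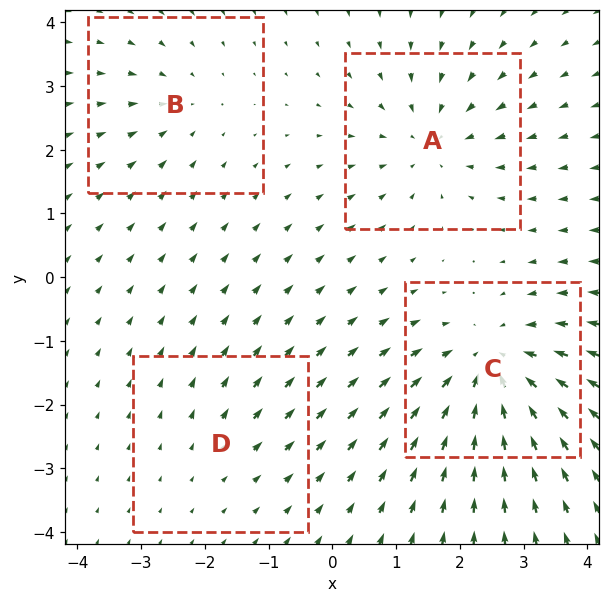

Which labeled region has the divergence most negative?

C

Divergence at each region's feature centre — A: about -5, B: about -3, C: about -7, D: about +2. Region C is most negative.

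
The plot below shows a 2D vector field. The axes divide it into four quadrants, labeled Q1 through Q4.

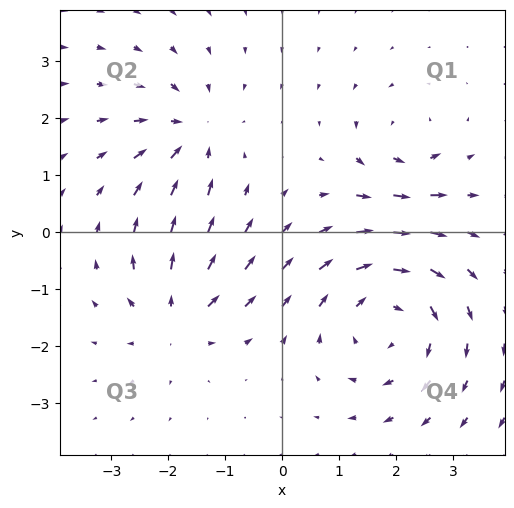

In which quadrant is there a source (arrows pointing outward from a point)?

The source sits at approximately (-1.9, -1.5), which lies in quadrant Q3. The divergence there is about +4, positive as expected for a source.

Q3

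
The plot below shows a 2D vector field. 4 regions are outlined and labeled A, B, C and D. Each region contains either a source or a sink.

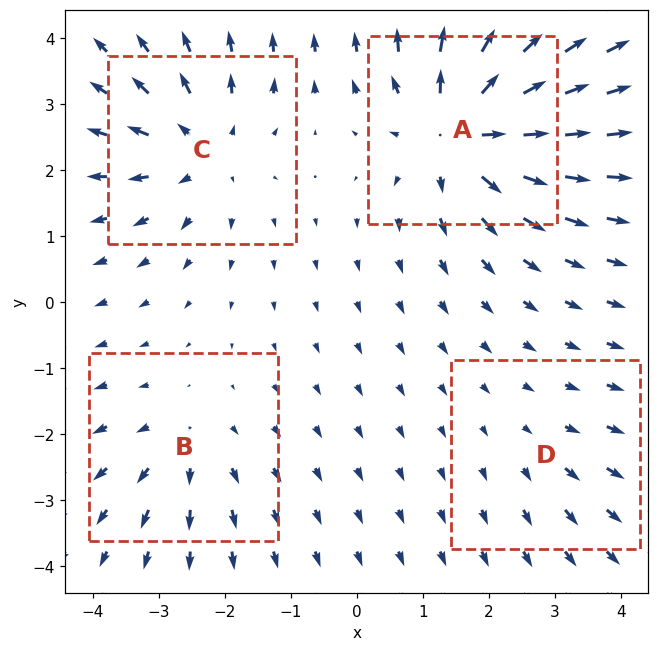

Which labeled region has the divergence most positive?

Divergence at each region's feature centre — A: about +8, B: about +3, C: about +5, D: about +2. Region A is most positive.

A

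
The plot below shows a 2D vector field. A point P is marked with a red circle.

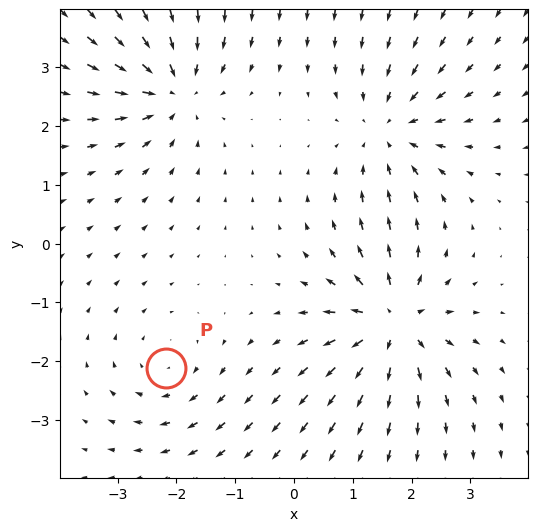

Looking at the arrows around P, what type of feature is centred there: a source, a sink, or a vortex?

vortex

At P (-2.2, -2.1) the arrows circulate clockwise. Divergence ≈0, curl about -3 — near-zero divergence with nonzero curl is a vortex.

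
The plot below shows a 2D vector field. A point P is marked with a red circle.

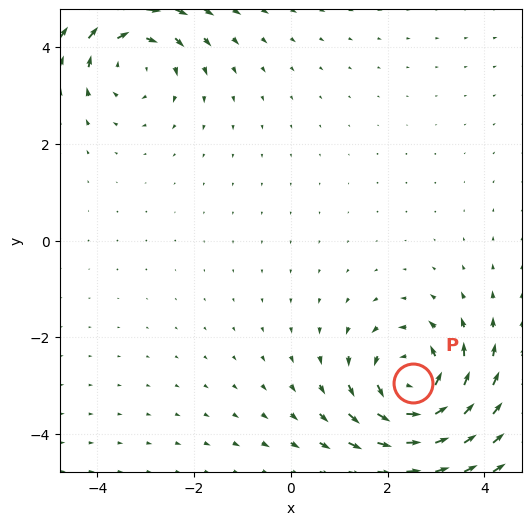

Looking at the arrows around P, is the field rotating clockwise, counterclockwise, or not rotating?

Near P at (2.5, -2.9) the arrows circulate counterclockwise. The curl (z-component) there is about +5; positive curl means counterclockwise rotation.

counterclockwise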